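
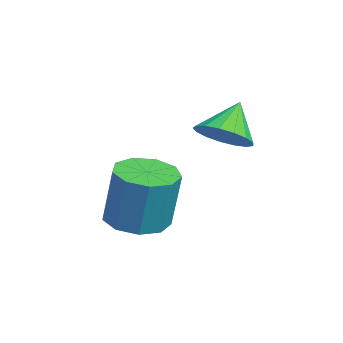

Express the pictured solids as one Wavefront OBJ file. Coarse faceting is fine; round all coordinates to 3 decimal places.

v 0.929 -1.094 0.771
v 1.496 -1.287 1.238
v 0.371 -0.606 1.649
v 1.592 -0.958 1.117
v 1.536 -0.66 0.916
v 1.341 -0.462 0.682
v 1.052 -0.408 0.468
v 0.735 -0.511 0.323
v 0.462 -0.748 0.281
v 0.296 -1.064 0.351
v 0.275 -1.387 0.518
v 0.404 -1.643 0.742
v 0.654 -1.773 0.972
v 0.966 -1.747 1.157
v 1.27 -1.572 1.253
v 0.249 -3.059 -2.126
v 0.866 -3.628 -2.156
v 1.148 -3.41 -0.484
v 0.531 -2.841 -0.454
v 1.077 -3.104 -2.26
v 1.359 -2.886 -0.588
v 0.9 -2.558 -2.301
v 1.183 -2.341 -0.629
v 0.419 -2.247 -2.261
v 0.701 -2.03 -0.588
v -0.142 -2.316 -2.157
v 0.14 -2.098 -0.484
v -0.52 -2.732 -2.039
v -0.238 -2.515 -0.366
v -0.539 -3.301 -1.962
v -0.256 -3.084 -0.289
v -0.188 -3.757 -1.962
v 0.094 -3.539 -0.289
v 0.366 -3.886 -2.038
v 0.649 -3.668 -0.366
f 2 1 4
f 2 4 3
f 4 1 5
f 4 5 3
f 5 1 6
f 5 6 3
f 6 1 7
f 6 7 3
f 7 1 8
f 7 8 3
f 8 1 9
f 8 9 3
f 9 1 10
f 9 10 3
f 10 1 11
f 10 11 3
f 11 1 12
f 11 12 3
f 12 1 13
f 12 13 3
f 13 1 14
f 13 14 3
f 14 1 15
f 14 15 3
f 15 1 2
f 15 2 3
f 17 16 20
f 17 20 18
f 18 20 21
f 18 21 19
f 20 16 22
f 20 22 21
f 21 22 23
f 21 23 19
f 22 16 24
f 22 24 23
f 23 24 25
f 23 25 19
f 24 16 26
f 24 26 25
f 25 26 27
f 25 27 19
f 26 16 28
f 26 28 27
f 27 28 29
f 27 29 19
f 28 16 30
f 28 30 29
f 29 30 31
f 29 31 19
f 30 16 32
f 30 32 31
f 31 32 33
f 31 33 19
f 32 16 34
f 32 34 33
f 33 34 35
f 33 35 19
f 34 16 17
f 34 17 35
f 35 17 18
f 35 18 19



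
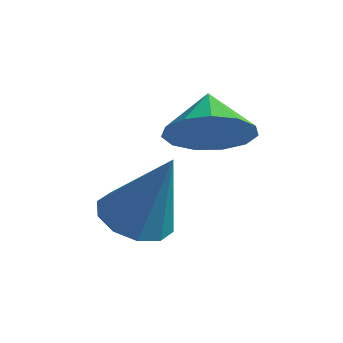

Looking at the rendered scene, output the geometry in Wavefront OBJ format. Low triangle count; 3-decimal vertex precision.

v 2.62 1.388 2.821
v 3.324 1.254 3.561
v 2.14 2.272 3.439
v 3.55 1.638 3.188
v 3.48 1.942 2.699
v 3.137 2.07 2.248
v 2.63 1.982 1.98
v 2.12 1.705 1.978
v 1.769 1.328 2.245
v 1.688 0.97 2.694
v 1.903 0.745 3.184
v 2.345 0.724 3.558
v 2.875 0.914 3.699
v 1.751 -0.325 1.024
v 2.198 -1.073 0.903
v 2.549 -0.155 2.916
v 2.511 -0.662 0.734
v 2.534 -0.122 0.676
v 2.258 0.341 0.751
v 1.788 0.549 0.93
v 1.305 0.424 1.145
v 0.992 0.012 1.314
v 0.969 -0.528 1.372
v 1.245 -0.991 1.297
v 1.714 -1.199 1.118
f 2 1 4
f 2 4 3
f 4 1 5
f 4 5 3
f 5 1 6
f 5 6 3
f 6 1 7
f 6 7 3
f 7 1 8
f 7 8 3
f 8 1 9
f 8 9 3
f 9 1 10
f 9 10 3
f 10 1 11
f 10 11 3
f 11 1 12
f 11 12 3
f 12 1 13
f 12 13 3
f 13 1 2
f 13 2 3
f 15 14 17
f 15 17 16
f 17 14 18
f 17 18 16
f 18 14 19
f 18 19 16
f 19 14 20
f 19 20 16
f 20 14 21
f 20 21 16
f 21 14 22
f 21 22 16
f 22 14 23
f 22 23 16
f 23 14 24
f 23 24 16
f 24 14 25
f 24 25 16
f 25 14 15
f 25 15 16



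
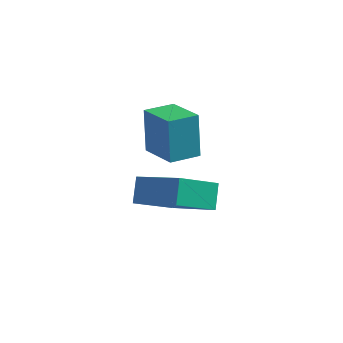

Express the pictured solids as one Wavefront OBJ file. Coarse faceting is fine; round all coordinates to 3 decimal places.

v -4.552 -3.364 -2.325
v -4.63 -2.624 -1.657
v -3.515 -2.42 -3.25
v -3.593 -1.68 -2.583
v -2.947 -4.12 -1.297
v -3.025 -3.38 -0.63
v -1.91 -3.176 -2.223
v -1.988 -2.436 -1.555
v -3.212 -3.809 0.523
v -3.41 -3.26 2.013
v -4.238 -2.873 0.042
v -4.437 -2.324 1.532
v -2.443 -3.056 0.348
v -2.642 -2.507 1.838
v -3.47 -2.12 -0.133
v -3.668 -1.571 1.357
f 2 4 1
f 5 2 1
f 1 4 3
f 3 5 1
f 2 8 4
f 6 2 5
f 6 8 2
f 4 8 3
f 7 5 3
f 3 8 7
f 7 6 5
f 8 6 7
f 10 12 9
f 13 10 9
f 9 12 11
f 11 13 9
f 10 16 12
f 14 10 13
f 14 16 10
f 12 16 11
f 15 13 11
f 11 16 15
f 15 14 13
f 16 14 15



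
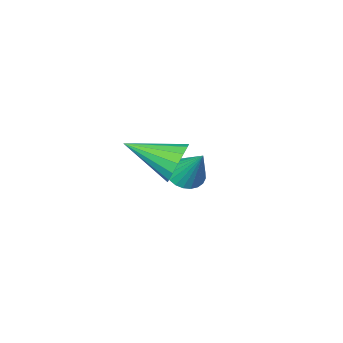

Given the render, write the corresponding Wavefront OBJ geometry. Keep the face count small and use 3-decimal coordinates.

v -1.377 -2.932 -3.966
v -0.993 -3.449 -3.582
v -1.363 -1.828 -2.494
v -0.775 -3.293 -3.702
v -0.65 -3.082 -3.861
v -0.635 -2.848 -4.036
v -0.734 -2.627 -4.201
v -0.93 -2.452 -4.33
v -1.194 -2.351 -4.404
v -1.486 -2.337 -4.41
v -1.762 -2.415 -4.35
v -1.979 -2.571 -4.231
v -2.105 -2.782 -4.071
v -2.119 -3.016 -3.896
v -2.021 -3.237 -3.731
v -1.825 -3.411 -3.602
v -1.56 -3.513 -3.529
v -1.268 -3.526 -3.522
v 1.858 1.532 -0.172
v 2.346 1.651 -0.845
v 3.122 0.228 0.512
v 2.486 1.94 -0.552
v 2.458 2.12 -0.157
v 2.269 2.142 0.234
v 1.97 2.001 0.516
v 1.641 1.734 0.614
v 1.371 1.412 0.501
v 1.231 1.123 0.208
v 1.259 0.943 -0.187
v 1.448 0.921 -0.578
v 1.747 1.063 -0.86
v 2.076 1.33 -0.958
f 2 1 4
f 2 4 3
f 4 1 5
f 4 5 3
f 5 1 6
f 5 6 3
f 6 1 7
f 6 7 3
f 7 1 8
f 7 8 3
f 8 1 9
f 8 9 3
f 9 1 10
f 9 10 3
f 10 1 11
f 10 11 3
f 11 1 12
f 11 12 3
f 12 1 13
f 12 13 3
f 13 1 14
f 13 14 3
f 14 1 15
f 14 15 3
f 15 1 16
f 15 16 3
f 16 1 17
f 16 17 3
f 17 1 18
f 17 18 3
f 18 1 2
f 18 2 3
f 20 19 22
f 20 22 21
f 22 19 23
f 22 23 21
f 23 19 24
f 23 24 21
f 24 19 25
f 24 25 21
f 25 19 26
f 25 26 21
f 26 19 27
f 26 27 21
f 27 19 28
f 27 28 21
f 28 19 29
f 28 29 21
f 29 19 30
f 29 30 21
f 30 19 31
f 30 31 21
f 31 19 32
f 31 32 21
f 32 19 20
f 32 20 21



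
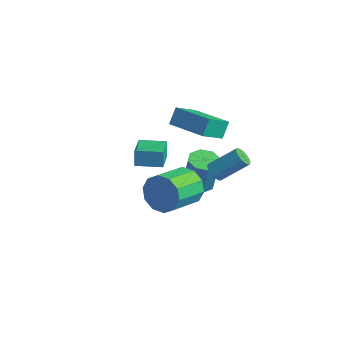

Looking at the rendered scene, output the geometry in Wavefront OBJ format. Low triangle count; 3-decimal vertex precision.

v -1.702 0.188 -0.957
v -1.213 -0.066 -1.909
v -0.97 -1.901 -1.296
v -1.458 -1.648 -0.343
v -0.733 0.142 -1.476
v -0.49 -1.693 -0.863
v -0.622 0.368 -0.844
v -0.379 -1.467 -0.231
v -0.924 0.525 -0.255
v -0.681 -1.31 0.358
v -1.523 0.553 0.066
v -1.28 -1.282 0.679
v -2.19 0.441 -0.004
v -1.947 -1.394 0.609
v -2.67 0.233 -0.437
v -2.427 -1.602 0.176
v -2.781 0.007 -1.069
v -2.538 -1.828 -0.456
v -2.479 -0.15 -1.658
v -2.236 -1.985 -1.045
v -1.88 -0.178 -1.979
v -1.637 -2.013 -1.366
v -1.238 -3.476 2.998
v -1.403 -3.316 3.879
v -2.105 -2.435 2.647
v -2.27 -2.275 3.527
v -0.23 -2.625 3.033
v -0.395 -2.465 3.913
v -1.097 -1.584 2.681
v -1.262 -1.424 3.562
v -1.586 1.998 -0.945
v -1.154 2.023 -1.301
v -0.303 3.108 -0.191
v -0.734 3.082 0.165
v -1.299 2.212 -1.375
v -0.447 3.297 -0.265
v -1.5 2.359 -1.364
v -0.648 3.444 -0.254
v -1.718 2.434 -1.27
v -0.867 3.519 -0.16
v -1.91 2.423 -1.111
v -1.059 3.507 -0.002
v -2.038 2.327 -0.92
v -1.186 3.412 0.19
v -2.076 2.166 -0.733
v -1.225 3.251 0.376
v -2.017 1.972 -0.589
v -1.166 3.057 0.521
v -1.873 1.783 -0.515
v -1.021 2.868 0.595
v -1.672 1.636 -0.526
v -0.82 2.721 0.584
v -1.453 1.561 -0.62
v -0.602 2.646 0.49
v -1.261 1.573 -0.778
v -0.41 2.657 0.331
v -1.134 1.668 -0.97
v -0.282 2.753 0.14
v -1.095 1.829 -1.156
v -0.244 2.914 -0.047
v -3.974 3.198 -3.993
v -3.172 3.431 -4.149
v -2.804 3.496 -2.164
v -3.606 3.262 -2.007
v -3.572 3.94 -4.091
v -3.204 4.005 -2.106
v -4.208 4.014 -3.976
v -3.84 4.079 -1.991
v -4.707 3.61 -3.87
v -4.339 3.675 -1.885
v -4.776 2.964 -3.836
v -4.408 3.029 -1.851
v -4.376 2.455 -3.894
v -4.008 2.52 -1.909
v -3.74 2.381 -4.009
v -3.372 2.446 -2.024
v -3.241 2.785 -4.115
v -2.873 2.85 -2.13
v -4.266 2.825 0.443
v -4.257 1.48 1.399
v -4.427 3.414 1.272
v -4.417 2.069 2.229
v -2.123 3.031 0.711
v -2.113 1.686 1.668
v -2.283 3.62 1.541
v -2.274 2.275 2.497
f 2 1 5
f 2 5 3
f 3 5 6
f 3 6 4
f 5 1 7
f 5 7 6
f 6 7 8
f 6 8 4
f 7 1 9
f 7 9 8
f 8 9 10
f 8 10 4
f 9 1 11
f 9 11 10
f 10 11 12
f 10 12 4
f 11 1 13
f 11 13 12
f 12 13 14
f 12 14 4
f 13 1 15
f 13 15 14
f 14 15 16
f 14 16 4
f 15 1 17
f 15 17 16
f 16 17 18
f 16 18 4
f 17 1 19
f 17 19 18
f 18 19 20
f 18 20 4
f 19 1 21
f 19 21 20
f 20 21 22
f 20 22 4
f 21 1 2
f 21 2 22
f 22 2 3
f 22 3 4
f 24 26 23
f 27 24 23
f 23 26 25
f 25 27 23
f 24 30 26
f 28 24 27
f 28 30 24
f 26 30 25
f 29 27 25
f 25 30 29
f 29 28 27
f 30 28 29
f 32 31 35
f 32 35 33
f 33 35 36
f 33 36 34
f 35 31 37
f 35 37 36
f 36 37 38
f 36 38 34
f 37 31 39
f 37 39 38
f 38 39 40
f 38 40 34
f 39 31 41
f 39 41 40
f 40 41 42
f 40 42 34
f 41 31 43
f 41 43 42
f 42 43 44
f 42 44 34
f 43 31 45
f 43 45 44
f 44 45 46
f 44 46 34
f 45 31 47
f 45 47 46
f 46 47 48
f 46 48 34
f 47 31 49
f 47 49 48
f 48 49 50
f 48 50 34
f 49 31 51
f 49 51 50
f 50 51 52
f 50 52 34
f 51 31 53
f 51 53 52
f 52 53 54
f 52 54 34
f 53 31 55
f 53 55 54
f 54 55 56
f 54 56 34
f 55 31 57
f 55 57 56
f 56 57 58
f 56 58 34
f 57 31 59
f 57 59 58
f 58 59 60
f 58 60 34
f 59 31 32
f 59 32 60
f 60 32 33
f 60 33 34
f 62 61 65
f 62 65 63
f 63 65 66
f 63 66 64
f 65 61 67
f 65 67 66
f 66 67 68
f 66 68 64
f 67 61 69
f 67 69 68
f 68 69 70
f 68 70 64
f 69 61 71
f 69 71 70
f 70 71 72
f 70 72 64
f 71 61 73
f 71 73 72
f 72 73 74
f 72 74 64
f 73 61 75
f 73 75 74
f 74 75 76
f 74 76 64
f 75 61 77
f 75 77 76
f 76 77 78
f 76 78 64
f 77 61 62
f 77 62 78
f 78 62 63
f 78 63 64
f 80 82 79
f 83 80 79
f 79 82 81
f 81 83 79
f 80 86 82
f 84 80 83
f 84 86 80
f 82 86 81
f 85 83 81
f 81 86 85
f 85 84 83
f 86 84 85



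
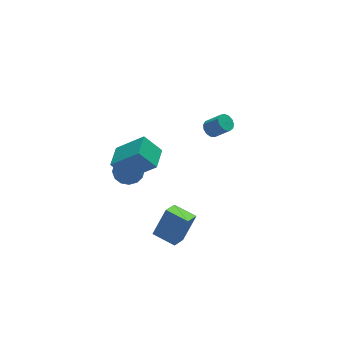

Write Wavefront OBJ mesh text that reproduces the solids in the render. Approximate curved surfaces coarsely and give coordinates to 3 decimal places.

v 3.029 1.068 -0.177
v 3.503 1.031 -0.527
v 4.144 0.415 0.408
v 3.671 0.452 0.757
v 3.533 1.317 -0.359
v 4.174 0.7 0.576
v 3.403 1.523 -0.133
v 4.044 0.907 0.801
v 3.154 1.585 0.078
v 3.795 0.969 1.013
v 2.866 1.483 0.209
v 3.507 0.867 1.143
v 2.629 1.249 0.217
v 3.27 0.633 1.151
v 2.52 0.958 0.099
v 3.161 0.342 1.034
v 2.573 0.702 -0.106
v 3.214 0.085 0.829
v 2.77 0.562 -0.333
v 3.411 -0.055 0.601
v 3.05 0.583 -0.512
v 3.691 -0.034 0.423
v 3.323 0.758 -0.584
v 3.964 0.141 0.351
v -2.411 1.552 -2.169
v -1.511 1.226 -2.171
v -2.829 0.394 -1.229
v -1.929 0.068 -1.231
v -2.138 0.893 -0.794
v -1.88 1.609 -1.375
v -2.46 0.011 -2.025
v -2.202 0.727 -2.606
v -1.542 0.273 -2.082
v -1.343 0.819 -1.321
v -2.997 0.801 -2.079
v -2.798 1.347 -1.318
v -1.924 1.49 -2.252
v -2.416 0.13 -1.148
v -2.538 0.615 -0.891
v -2.01 0.423 -0.892
v -2.141 1.716 -1.784
v -1.612 1.524 -1.786
v -1.98 1.329 -0.977
v -2.728 0.096 -1.614
v -2.199 -0.096 -1.616
v -2.33 1.197 -2.508
v -1.802 1.005 -2.509
v -2.36 0.291 -2.423
v -1.414 0.739 -2.201
v -1.659 0.059 -1.649
v -1.972 0.025 -2.115
v -1.82 0.446 -2.457
v -1.297 1.059 -1.754
v -1.542 0.379 -1.202
v -1.665 0.864 -0.945
v -1.513 1.285 -1.286
v -1.315 0.5 -1.702
v -2.798 1.241 -2.198
v -3.043 0.561 -1.646
v -2.827 0.335 -2.114
v -2.675 0.756 -2.455
v -2.681 1.561 -1.751
v -2.926 0.881 -1.199
v -2.52 1.174 -0.943
v -2.368 1.595 -1.285
v -3.025 1.12 -1.698
v -4.407 -2.199 2.978
v -3.147 -3.089 4.372
v -3.592 -1.036 2.984
v -2.331 -1.927 4.378
v -3.609 -2.753 1.902
v -2.348 -3.644 3.296
v -2.793 -1.591 1.908
v -1.533 -2.481 3.302
v -0.64 -3.265 -4.881
v -1.475 -4 -4.207
v -1.454 -2.106 -4.624
v -2.288 -2.84 -3.95
v 0.308 -2.94 -3.35
v -0.526 -3.674 -2.676
v -0.505 -1.78 -3.093
v -1.34 -2.515 -2.419
f 2 1 5
f 2 5 3
f 3 5 6
f 3 6 4
f 5 1 7
f 5 7 6
f 6 7 8
f 6 8 4
f 7 1 9
f 7 9 8
f 8 9 10
f 8 10 4
f 9 1 11
f 9 11 10
f 10 11 12
f 10 12 4
f 11 1 13
f 11 13 12
f 12 13 14
f 12 14 4
f 13 1 15
f 13 15 14
f 14 15 16
f 14 16 4
f 15 1 17
f 15 17 16
f 16 17 18
f 16 18 4
f 17 1 19
f 17 19 18
f 18 19 20
f 18 20 4
f 19 1 21
f 19 21 20
f 20 21 22
f 20 22 4
f 21 1 23
f 21 23 22
f 22 23 24
f 22 24 4
f 23 1 2
f 23 2 24
f 24 2 3
f 24 3 4
f 25 62 41
f 62 36 65
f 41 65 30
f 62 65 41
f 25 41 37
f 41 30 42
f 37 42 26
f 41 42 37
f 25 37 46
f 37 26 47
f 46 47 32
f 37 47 46
f 25 46 58
f 46 32 61
f 58 61 35
f 46 61 58
f 25 58 62
f 58 35 66
f 62 66 36
f 58 66 62
f 26 42 53
f 42 30 56
f 53 56 34
f 42 56 53
f 30 65 43
f 65 36 64
f 43 64 29
f 65 64 43
f 36 66 63
f 66 35 59
f 63 59 27
f 66 59 63
f 35 61 60
f 61 32 48
f 60 48 31
f 61 48 60
f 32 47 52
f 47 26 49
f 52 49 33
f 47 49 52
f 28 54 40
f 54 34 55
f 40 55 29
f 54 55 40
f 28 40 38
f 40 29 39
f 38 39 27
f 40 39 38
f 28 38 45
f 38 27 44
f 45 44 31
f 38 44 45
f 28 45 50
f 45 31 51
f 50 51 33
f 45 51 50
f 28 50 54
f 50 33 57
f 54 57 34
f 50 57 54
f 29 55 43
f 55 34 56
f 43 56 30
f 55 56 43
f 27 39 63
f 39 29 64
f 63 64 36
f 39 64 63
f 31 44 60
f 44 27 59
f 60 59 35
f 44 59 60
f 33 51 52
f 51 31 48
f 52 48 32
f 51 48 52
f 34 57 53
f 57 33 49
f 53 49 26
f 57 49 53
f 68 70 67
f 71 68 67
f 67 70 69
f 69 71 67
f 68 74 70
f 72 68 71
f 72 74 68
f 70 74 69
f 73 71 69
f 69 74 73
f 73 72 71
f 74 72 73
f 76 78 75
f 79 76 75
f 75 78 77
f 77 79 75
f 76 82 78
f 80 76 79
f 80 82 76
f 78 82 77
f 81 79 77
f 77 82 81
f 81 80 79
f 82 80 81



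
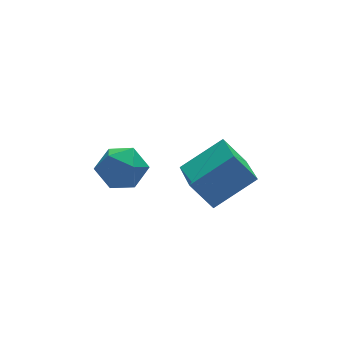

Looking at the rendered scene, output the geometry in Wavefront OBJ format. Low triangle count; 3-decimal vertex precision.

v 2.409 -3.833 2.309
v 1.663 -3.286 3.49
v 2.895 -1.87 1.706
v 2.149 -1.323 2.887
v 4.191 -3.917 3.473
v 3.445 -3.37 4.654
v 4.677 -1.954 2.87
v 3.931 -1.407 4.051
v -0.098 2.039 1
v 0.783 2.599 1.523
v 1.077 0.641 0.517
v 1.958 1.201 1.04
v 1.096 0.743 1.68
v 0.37 1.607 1.978
v 1.49 1.633 0.062
v 0.764 2.497 0.36
v 1.764 2.348 0.942
v 1.521 1.798 1.943
v 0.339 1.442 0.097
v 0.096 0.892 1.098
f 2 4 1
f 5 2 1
f 1 4 3
f 3 5 1
f 2 8 4
f 6 2 5
f 6 8 2
f 4 8 3
f 7 5 3
f 3 8 7
f 7 6 5
f 8 6 7
f 9 20 14
f 9 14 10
f 9 10 16
f 9 16 19
f 9 19 20
f 10 14 18
f 14 20 13
f 20 19 11
f 19 16 15
f 16 10 17
f 12 18 13
f 12 13 11
f 12 11 15
f 12 15 17
f 12 17 18
f 13 18 14
f 11 13 20
f 15 11 19
f 17 15 16
f 18 17 10



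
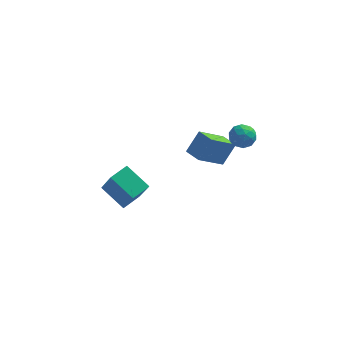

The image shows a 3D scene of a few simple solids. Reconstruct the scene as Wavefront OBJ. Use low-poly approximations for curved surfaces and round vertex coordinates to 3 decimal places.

v 2.29 -2.509 1.703
v 1.08 -3.516 2.903
v 2.914 -1.904 2.839
v 1.703 -2.911 4.039
v 2.977 -3.289 1.741
v 1.766 -4.296 2.941
v 3.6 -2.684 2.877
v 2.39 -3.691 4.077
v 4.007 -2.1 3.876
v 4.509 -2.465 3.406
v 3.371 -3.175 4.034
v 3.873 -3.54 3.564
v 4.105 -3.293 4.264
v 4.498 -2.629 4.167
v 3.382 -3.011 3.273
v 3.775 -2.347 3.176
v 4.122 -3.029 3.034
v 4.569 -3.203 3.646
v 3.311 -2.437 3.794
v 3.758 -2.611 4.406
v 4.314 -2.188 3.627
v 3.566 -3.452 3.813
v 3.703 -3.307 4.224
v 3.997 -3.522 3.948
v 4.308 -2.284 4.074
v 4.602 -2.499 3.798
v 4.365 -2.986 4.303
v 3.278 -3.141 3.642
v 3.572 -3.356 3.366
v 3.883 -2.118 3.492
v 4.177 -2.333 3.216
v 3.515 -2.654 3.137
v 4.381 -2.734 3.132
v 4.007 -3.366 3.225
v 3.719 -3.055 3.054
v 3.95 -2.664 2.997
v 4.644 -2.836 3.492
v 4.27 -3.468 3.585
v 4.407 -3.323 3.997
v 4.638 -2.933 3.939
v 4.417 -3.168 3.273
v 3.61 -2.172 3.855
v 3.236 -2.804 3.948
v 3.242 -2.707 3.501
v 3.473 -2.317 3.443
v 3.873 -2.274 4.215
v 3.499 -2.906 4.308
v 3.93 -2.976 4.443
v 4.161 -2.585 4.386
v 3.463 -2.472 4.167
v -2.481 -1.028 -4.439
v -1.854 -1.986 -2.631
v -3.763 -0.151 -3.529
v -3.136 -1.109 -1.721
v -1.684 -0.091 -4.219
v -1.057 -1.049 -2.411
v -2.966 0.786 -3.309
v -2.339 -0.172 -1.501
f 2 4 1
f 5 2 1
f 1 4 3
f 3 5 1
f 2 8 4
f 6 2 5
f 6 8 2
f 4 8 3
f 7 5 3
f 3 8 7
f 7 6 5
f 8 6 7
f 9 46 25
f 46 20 49
f 25 49 14
f 46 49 25
f 9 25 21
f 25 14 26
f 21 26 10
f 25 26 21
f 9 21 30
f 21 10 31
f 30 31 16
f 21 31 30
f 9 30 42
f 30 16 45
f 42 45 19
f 30 45 42
f 9 42 46
f 42 19 50
f 46 50 20
f 42 50 46
f 10 26 37
f 26 14 40
f 37 40 18
f 26 40 37
f 14 49 27
f 49 20 48
f 27 48 13
f 49 48 27
f 20 50 47
f 50 19 43
f 47 43 11
f 50 43 47
f 19 45 44
f 45 16 32
f 44 32 15
f 45 32 44
f 16 31 36
f 31 10 33
f 36 33 17
f 31 33 36
f 12 38 24
f 38 18 39
f 24 39 13
f 38 39 24
f 12 24 22
f 24 13 23
f 22 23 11
f 24 23 22
f 12 22 29
f 22 11 28
f 29 28 15
f 22 28 29
f 12 29 34
f 29 15 35
f 34 35 17
f 29 35 34
f 12 34 38
f 34 17 41
f 38 41 18
f 34 41 38
f 13 39 27
f 39 18 40
f 27 40 14
f 39 40 27
f 11 23 47
f 23 13 48
f 47 48 20
f 23 48 47
f 15 28 44
f 28 11 43
f 44 43 19
f 28 43 44
f 17 35 36
f 35 15 32
f 36 32 16
f 35 32 36
f 18 41 37
f 41 17 33
f 37 33 10
f 41 33 37
f 52 54 51
f 55 52 51
f 51 54 53
f 53 55 51
f 52 58 54
f 56 52 55
f 56 58 52
f 54 58 53
f 57 55 53
f 53 58 57
f 57 56 55
f 58 56 57



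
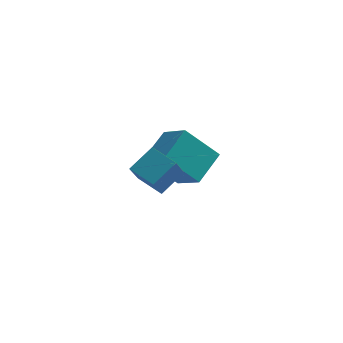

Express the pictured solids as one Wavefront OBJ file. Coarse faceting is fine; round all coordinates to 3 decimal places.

v -2.75 1.499 -0.3
v -4.21 1.389 1.192
v -2.014 2.894 0.523
v -3.474 2.785 2.015
v -1.746 0.435 0.605
v -3.206 0.326 2.097
v -1.01 1.831 1.428
v -2.47 1.721 2.92
v -3.953 -2.267 2.622
v -4.161 -3.282 3.894
v -3.142 -1.463 3.397
v -3.35 -2.478 4.668
v -2.93 -2.942 2.252
v -3.138 -3.957 3.523
v -2.119 -2.138 3.026
v -2.327 -3.153 4.298
f 2 4 1
f 5 2 1
f 1 4 3
f 3 5 1
f 2 8 4
f 6 2 5
f 6 8 2
f 4 8 3
f 7 5 3
f 3 8 7
f 7 6 5
f 8 6 7
f 10 12 9
f 13 10 9
f 9 12 11
f 11 13 9
f 10 16 12
f 14 10 13
f 14 16 10
f 12 16 11
f 15 13 11
f 11 16 15
f 15 14 13
f 16 14 15



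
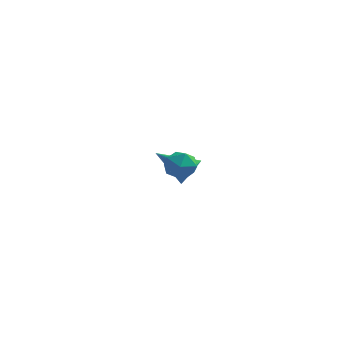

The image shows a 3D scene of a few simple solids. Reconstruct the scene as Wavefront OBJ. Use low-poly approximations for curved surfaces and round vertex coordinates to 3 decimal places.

v 3.658 -0.372 0.504
v 4.176 -0.459 0.942
v 3.464 -1.461 0.518
v 3.982 -1.548 0.956
v 3.412 -1.229 1.158
v 3.532 -0.556 1.15
v 4.108 -1.364 0.31
v 4.228 -0.691 0.302
v 4.454 -1.072 0.822
v 4.023 -0.989 1.347
v 3.617 -0.931 0.113
v 3.186 -0.848 0.638
v 2.787 3.847 -2.145
v 3.097 3.669 -1.579
v 1.373 3.893 -1.355
v 3.111 3.966 -1.571
v 3.061 4.24 -1.677
v 2.956 4.437 -1.876
v 2.818 4.516 -2.128
v 2.674 4.463 -2.383
v 2.552 4.288 -2.591
v 2.476 4.025 -2.711
v 2.462 3.727 -2.719
v 2.513 3.453 -2.613
v 2.617 3.257 -2.414
v 2.755 3.178 -2.162
v 2.9 3.231 -1.906
v 3.022 3.406 -1.698
f 1 12 6
f 1 6 2
f 1 2 8
f 1 8 11
f 1 11 12
f 2 6 10
f 6 12 5
f 12 11 3
f 11 8 7
f 8 2 9
f 4 10 5
f 4 5 3
f 4 3 7
f 4 7 9
f 4 9 10
f 5 10 6
f 3 5 12
f 7 3 11
f 9 7 8
f 10 9 2
f 14 13 16
f 14 16 15
f 16 13 17
f 16 17 15
f 17 13 18
f 17 18 15
f 18 13 19
f 18 19 15
f 19 13 20
f 19 20 15
f 20 13 21
f 20 21 15
f 21 13 22
f 21 22 15
f 22 13 23
f 22 23 15
f 23 13 24
f 23 24 15
f 24 13 25
f 24 25 15
f 25 13 26
f 25 26 15
f 26 13 27
f 26 27 15
f 27 13 28
f 27 28 15
f 28 13 14
f 28 14 15



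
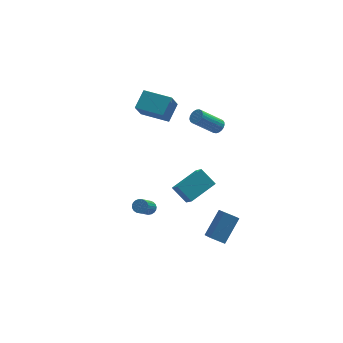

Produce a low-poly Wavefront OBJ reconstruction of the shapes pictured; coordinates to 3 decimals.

v 4.331 1.644 1.063
v 4.694 1.805 1.457
v 3.253 1.597 2.871
v 2.889 1.436 2.477
v 4.601 2.008 1.392
v 3.16 1.8 2.806
v 4.46 2.148 1.269
v 3.019 1.94 2.684
v 4.298 2.201 1.111
v 2.857 1.993 2.526
v 4.141 2.158 0.945
v 2.7 1.949 2.359
v 4.017 2.025 0.799
v 2.575 1.817 2.213
v 3.947 1.827 0.699
v 2.505 1.619 2.113
v 3.943 1.597 0.661
v 2.502 1.389 2.076
v 4.007 1.376 0.693
v 2.565 1.167 2.108
v 4.126 1.2 0.789
v 2.685 0.992 2.204
v 4.281 1.102 0.932
v 2.84 0.894 2.347
v 4.444 1.097 1.098
v 3.003 0.889 2.513
v 4.588 1.187 1.258
v 3.147 0.979 2.672
v 4.687 1.356 1.384
v 3.246 1.147 2.798
v 4.725 1.574 1.454
v 3.284 1.366 2.869
v 2.297 -3.78 -4.585
v 2.382 -4.872 -3.831
v 3.415 -2.766 -3.243
v 3.5 -3.857 -2.489
v 3.16 -4.063 -5.091
v 3.245 -5.154 -4.337
v 4.278 -3.048 -3.749
v 4.363 -4.14 -2.995
v 1.171 0.605 -3.641
v 1.312 -0.34 -2.688
v 2.903 1.501 -3.007
v 3.043 0.555 -2.054
v 1.917 -0.195 -4.546
v 2.057 -1.141 -3.593
v 3.648 0.7 -3.912
v 3.789 -0.245 -2.959
v -0.568 3.622 2.131
v 0.191 4.582 2.946
v -0.055 4.312 0.841
v 0.704 5.272 1.657
v 0.996 2.408 2.103
v 1.755 3.368 2.919
v 1.509 3.098 0.814
v 2.268 4.058 1.629
v -0.863 -2.067 -2.818
v -0.446 -2.358 -2.852
v -1.2 -3.605 -1.395
v -1.617 -3.313 -1.362
v -0.39 -2.218 -2.703
v -1.144 -3.464 -1.246
v -0.416 -2.052 -2.574
v -1.169 -3.298 -1.117
v -0.519 -1.888 -2.487
v -1.272 -3.134 -1.031
v -0.682 -1.755 -2.458
v -1.435 -3.001 -1.001
v -0.876 -1.676 -2.491
v -1.629 -2.923 -1.034
v -1.068 -1.665 -2.58
v -1.821 -2.911 -1.123
v -1.224 -1.723 -2.711
v -1.978 -2.969 -1.254
v -1.318 -1.841 -2.86
v -2.072 -3.087 -1.403
v -1.334 -1.997 -3.002
v -2.087 -3.243 -1.545
v -1.268 -2.166 -3.113
v -2.022 -3.412 -1.656
v -1.132 -2.318 -3.172
v -1.886 -3.564 -1.715
v -0.95 -2.426 -3.17
v -1.703 -3.672 -1.713
v -0.752 -2.472 -3.108
v -1.506 -3.718 -1.651
v -0.574 -2.448 -2.995
v -1.328 -3.694 -1.538
f 2 1 5
f 2 5 3
f 3 5 6
f 3 6 4
f 5 1 7
f 5 7 6
f 6 7 8
f 6 8 4
f 7 1 9
f 7 9 8
f 8 9 10
f 8 10 4
f 9 1 11
f 9 11 10
f 10 11 12
f 10 12 4
f 11 1 13
f 11 13 12
f 12 13 14
f 12 14 4
f 13 1 15
f 13 15 14
f 14 15 16
f 14 16 4
f 15 1 17
f 15 17 16
f 16 17 18
f 16 18 4
f 17 1 19
f 17 19 18
f 18 19 20
f 18 20 4
f 19 1 21
f 19 21 20
f 20 21 22
f 20 22 4
f 21 1 23
f 21 23 22
f 22 23 24
f 22 24 4
f 23 1 25
f 23 25 24
f 24 25 26
f 24 26 4
f 25 1 27
f 25 27 26
f 26 27 28
f 26 28 4
f 27 1 29
f 27 29 28
f 28 29 30
f 28 30 4
f 29 1 31
f 29 31 30
f 30 31 32
f 30 32 4
f 31 1 2
f 31 2 32
f 32 2 3
f 32 3 4
f 34 36 33
f 37 34 33
f 33 36 35
f 35 37 33
f 34 40 36
f 38 34 37
f 38 40 34
f 36 40 35
f 39 37 35
f 35 40 39
f 39 38 37
f 40 38 39
f 42 44 41
f 45 42 41
f 41 44 43
f 43 45 41
f 42 48 44
f 46 42 45
f 46 48 42
f 44 48 43
f 47 45 43
f 43 48 47
f 47 46 45
f 48 46 47
f 50 52 49
f 53 50 49
f 49 52 51
f 51 53 49
f 50 56 52
f 54 50 53
f 54 56 50
f 52 56 51
f 55 53 51
f 51 56 55
f 55 54 53
f 56 54 55
f 58 57 61
f 58 61 59
f 59 61 62
f 59 62 60
f 61 57 63
f 61 63 62
f 62 63 64
f 62 64 60
f 63 57 65
f 63 65 64
f 64 65 66
f 64 66 60
f 65 57 67
f 65 67 66
f 66 67 68
f 66 68 60
f 67 57 69
f 67 69 68
f 68 69 70
f 68 70 60
f 69 57 71
f 69 71 70
f 70 71 72
f 70 72 60
f 71 57 73
f 71 73 72
f 72 73 74
f 72 74 60
f 73 57 75
f 73 75 74
f 74 75 76
f 74 76 60
f 75 57 77
f 75 77 76
f 76 77 78
f 76 78 60
f 77 57 79
f 77 79 78
f 78 79 80
f 78 80 60
f 79 57 81
f 79 81 80
f 80 81 82
f 80 82 60
f 81 57 83
f 81 83 82
f 82 83 84
f 82 84 60
f 83 57 85
f 83 85 84
f 84 85 86
f 84 86 60
f 85 57 87
f 85 87 86
f 86 87 88
f 86 88 60
f 87 57 58
f 87 58 88
f 88 58 59
f 88 59 60



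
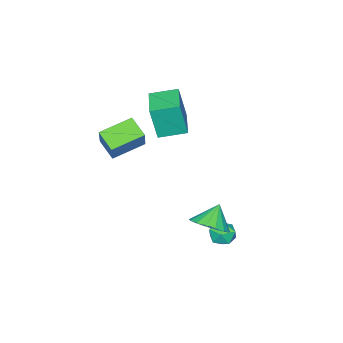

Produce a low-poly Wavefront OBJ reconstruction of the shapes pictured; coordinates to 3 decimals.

v -1.973 3.041 -1.427
v -1.215 3.393 -0.842
v -2.767 2.999 -0.373
v -1.441 3.797 -0.996
v -1.789 4.028 -1.249
v -2.179 4.033 -1.543
v -2.521 3.811 -1.81
v -2.738 3.412 -1.989
v -2.78 2.928 -2.04
v -2.637 2.47 -1.95
v -2.341 2.143 -1.74
v -1.962 2.021 -1.458
v -1.584 2.133 -1.17
v -1.296 2.453 -0.94
v -1.163 2.908 -0.821
v -2.516 3.78 -2.677
v -2.136 3.126 -2.672
v -3.464 3.234 -2.128
v -3.084 2.58 -2.123
v -2.858 3.152 -1.683
v -2.271 3.49 -2.022
v -3.329 2.87 -2.778
v -2.742 3.208 -3.117
v -2.638 2.563 -2.734
v -2.347 2.738 -2.057
v -3.253 3.622 -2.743
v -2.962 3.797 -2.066
v -4.233 -1.964 2.663
v -3.994 -2.263 4.483
v -5.162 -0.891 2.961
v -4.923 -1.19 4.781
v -2.757 -0.69 2.679
v -2.518 -0.989 4.499
v -3.686 0.383 2.977
v -3.447 0.084 4.797
v -1.734 -2.647 0.89
v -1.993 -3.652 1.551
v -3.26 -1.892 1.443
v -3.519 -2.897 2.103
v -0.901 -1.963 2.257
v -1.16 -2.968 2.917
v -2.427 -1.208 2.809
v -2.686 -2.213 3.47
f 2 1 4
f 2 4 3
f 4 1 5
f 4 5 3
f 5 1 6
f 5 6 3
f 6 1 7
f 6 7 3
f 7 1 8
f 7 8 3
f 8 1 9
f 8 9 3
f 9 1 10
f 9 10 3
f 10 1 11
f 10 11 3
f 11 1 12
f 11 12 3
f 12 1 13
f 12 13 3
f 13 1 14
f 13 14 3
f 14 1 15
f 14 15 3
f 15 1 2
f 15 2 3
f 16 27 21
f 16 21 17
f 16 17 23
f 16 23 26
f 16 26 27
f 17 21 25
f 21 27 20
f 27 26 18
f 26 23 22
f 23 17 24
f 19 25 20
f 19 20 18
f 19 18 22
f 19 22 24
f 19 24 25
f 20 25 21
f 18 20 27
f 22 18 26
f 24 22 23
f 25 24 17
f 29 31 28
f 32 29 28
f 28 31 30
f 30 32 28
f 29 35 31
f 33 29 32
f 33 35 29
f 31 35 30
f 34 32 30
f 30 35 34
f 34 33 32
f 35 33 34
f 37 39 36
f 40 37 36
f 36 39 38
f 38 40 36
f 37 43 39
f 41 37 40
f 41 43 37
f 39 43 38
f 42 40 38
f 38 43 42
f 42 41 40
f 43 41 42



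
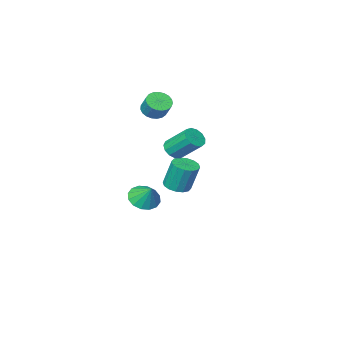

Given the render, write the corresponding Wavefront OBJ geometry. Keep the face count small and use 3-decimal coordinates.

v -0.967 -2.95 2.816
v -0.617 -3.515 3.243
v -0.564 -2.796 4.151
v -0.913 -2.23 3.724
v -0.36 -3.363 3.107
v -0.306 -2.643 4.016
v -0.207 -3.139 2.921
v -0.154 -2.42 3.829
v -0.186 -2.883 2.717
v -0.132 -2.163 3.625
v -0.3 -2.638 2.53
v -0.246 -1.919 3.438
v -0.529 -2.447 2.392
v -0.475 -1.728 3.3
v -0.834 -2.343 2.328
v -0.78 -1.624 3.236
v -1.162 -2.344 2.348
v -1.108 -1.625 3.256
v -1.456 -2.449 2.449
v -1.402 -1.73 3.357
v -1.665 -2.642 2.613
v -1.612 -1.922 3.522
v -1.754 -2.887 2.813
v -1.701 -2.168 3.721
v -1.707 -3.143 3.013
v -1.653 -2.424 3.921
v -1.532 -3.366 3.179
v -1.478 -2.647 4.087
v -1.259 -3.517 3.282
v -1.205 -2.797 4.19
v -0.935 -3.569 3.305
v -0.882 -2.85 4.213
v 1.289 3.036 2.434
v 1.594 2.66 2.953
v 0.997 3.849 4.165
v 0.691 4.224 3.646
v 1.868 2.924 2.829
v 1.271 4.113 4.041
v 1.958 3.223 2.579
v 1.36 4.412 3.792
v 1.835 3.463 2.284
v 1.238 4.652 3.496
v 1.539 3.567 2.036
v 0.942 4.756 3.248
v 1.163 3.503 1.914
v 0.566 4.692 3.126
v 0.828 3.29 1.957
v 0.23 4.478 3.17
v 0.638 2.996 2.152
v 0.041 4.185 3.365
v 0.655 2.715 2.436
v 0.058 3.904 3.649
v 0.873 2.536 2.72
v 0.276 3.724 3.932
v 1.224 2.515 2.912
v 0.626 3.704 4.125
v -1.946 -2.028 -3.147
v -1.456 -1.352 -3.24
v -1.764 -0.876 -1.406
v -2.254 -1.552 -1.313
v -1.856 -1.216 -3.343
v -2.164 -0.74 -1.508
v -2.28 -1.297 -3.393
v -2.588 -0.821 -1.558
v -2.615 -1.574 -3.377
v -2.923 -1.098 -1.543
v -2.77 -1.973 -3.3
v -3.078 -1.497 -1.465
v -2.705 -2.386 -3.182
v -3.013 -1.91 -1.347
v -2.436 -2.704 -3.054
v -2.744 -2.228 -1.22
v -2.036 -2.84 -2.952
v -2.344 -2.364 -1.117
v -1.612 -2.759 -2.902
v -1.92 -2.283 -1.067
v -1.277 -2.482 -2.917
v -1.585 -2.006 -1.083
v -1.122 -2.083 -2.995
v -1.43 -1.607 -1.16
v -1.187 -1.67 -3.113
v -1.495 -1.194 -1.278
v -0.682 -3.606 -4.481
v -0.09 -2.97 -4.996
v -0.678 -2.734 -3.399
v -0.579 -2.824 -5.112
v -1.095 -2.887 -5.058
v -1.501 -3.143 -4.85
v -1.687 -3.523 -4.544
v -1.604 -3.925 -4.22
v -1.275 -4.242 -3.966
v -0.786 -4.388 -3.851
v -0.27 -4.325 -3.904
v 0.136 -4.069 -4.112
v 0.322 -3.689 -4.419
v 0.24 -3.287 -4.742
f 2 1 5
f 2 5 3
f 3 5 6
f 3 6 4
f 5 1 7
f 5 7 6
f 6 7 8
f 6 8 4
f 7 1 9
f 7 9 8
f 8 9 10
f 8 10 4
f 9 1 11
f 9 11 10
f 10 11 12
f 10 12 4
f 11 1 13
f 11 13 12
f 12 13 14
f 12 14 4
f 13 1 15
f 13 15 14
f 14 15 16
f 14 16 4
f 15 1 17
f 15 17 16
f 16 17 18
f 16 18 4
f 17 1 19
f 17 19 18
f 18 19 20
f 18 20 4
f 19 1 21
f 19 21 20
f 20 21 22
f 20 22 4
f 21 1 23
f 21 23 22
f 22 23 24
f 22 24 4
f 23 1 25
f 23 25 24
f 24 25 26
f 24 26 4
f 25 1 27
f 25 27 26
f 26 27 28
f 26 28 4
f 27 1 29
f 27 29 28
f 28 29 30
f 28 30 4
f 29 1 31
f 29 31 30
f 30 31 32
f 30 32 4
f 31 1 2
f 31 2 32
f 32 2 3
f 32 3 4
f 34 33 37
f 34 37 35
f 35 37 38
f 35 38 36
f 37 33 39
f 37 39 38
f 38 39 40
f 38 40 36
f 39 33 41
f 39 41 40
f 40 41 42
f 40 42 36
f 41 33 43
f 41 43 42
f 42 43 44
f 42 44 36
f 43 33 45
f 43 45 44
f 44 45 46
f 44 46 36
f 45 33 47
f 45 47 46
f 46 47 48
f 46 48 36
f 47 33 49
f 47 49 48
f 48 49 50
f 48 50 36
f 49 33 51
f 49 51 50
f 50 51 52
f 50 52 36
f 51 33 53
f 51 53 52
f 52 53 54
f 52 54 36
f 53 33 55
f 53 55 54
f 54 55 56
f 54 56 36
f 55 33 34
f 55 34 56
f 56 34 35
f 56 35 36
f 58 57 61
f 58 61 59
f 59 61 62
f 59 62 60
f 61 57 63
f 61 63 62
f 62 63 64
f 62 64 60
f 63 57 65
f 63 65 64
f 64 65 66
f 64 66 60
f 65 57 67
f 65 67 66
f 66 67 68
f 66 68 60
f 67 57 69
f 67 69 68
f 68 69 70
f 68 70 60
f 69 57 71
f 69 71 70
f 70 71 72
f 70 72 60
f 71 57 73
f 71 73 72
f 72 73 74
f 72 74 60
f 73 57 75
f 73 75 74
f 74 75 76
f 74 76 60
f 75 57 77
f 75 77 76
f 76 77 78
f 76 78 60
f 77 57 79
f 77 79 78
f 78 79 80
f 78 80 60
f 79 57 81
f 79 81 80
f 80 81 82
f 80 82 60
f 81 57 58
f 81 58 82
f 82 58 59
f 82 59 60
f 84 83 86
f 84 86 85
f 86 83 87
f 86 87 85
f 87 83 88
f 87 88 85
f 88 83 89
f 88 89 85
f 89 83 90
f 89 90 85
f 90 83 91
f 90 91 85
f 91 83 92
f 91 92 85
f 92 83 93
f 92 93 85
f 93 83 94
f 93 94 85
f 94 83 95
f 94 95 85
f 95 83 96
f 95 96 85
f 96 83 84
f 96 84 85



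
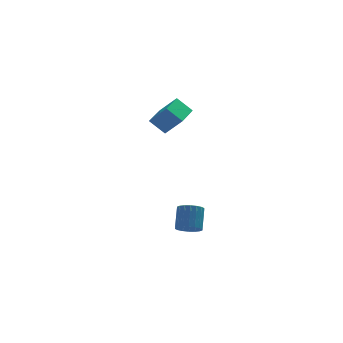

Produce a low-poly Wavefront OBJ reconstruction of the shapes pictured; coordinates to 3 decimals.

v 1.817 0.213 1.812
v 1.078 0.536 2.589
v 2.659 1.879 1.918
v 1.921 2.203 2.696
v 2.599 -0.243 2.744
v 1.861 0.081 3.522
v 3.442 1.424 2.851
v 2.703 1.747 3.628
v 2.731 -1.175 -4.26
v 3.408 -1.217 -4.389
v 3.666 -0.426 -3.288
v 2.989 -0.385 -3.16
v 3.323 -0.968 -4.548
v 3.581 -0.177 -3.447
v 3.121 -0.76 -4.65
v 3.379 0.031 -3.549
v 2.842 -0.635 -4.675
v 3.1 0.156 -3.574
v 2.54 -0.616 -4.617
v 2.799 0.174 -3.516
v 2.277 -0.709 -4.489
v 2.535 0.082 -3.388
v 2.104 -0.894 -4.316
v 2.362 -0.103 -3.215
v 2.054 -1.134 -4.132
v 2.312 -0.343 -3.031
v 2.139 -1.383 -3.973
v 2.397 -0.592 -2.872
v 2.341 -1.591 -3.871
v 2.599 -0.8 -2.77
v 2.62 -1.716 -3.846
v 2.878 -0.925 -2.745
v 2.921 -1.734 -3.904
v 3.18 -0.944 -2.803
v 3.185 -1.642 -4.032
v 3.443 -0.851 -2.931
v 3.358 -1.457 -4.205
v 3.616 -0.666 -3.104
f 2 4 1
f 5 2 1
f 1 4 3
f 3 5 1
f 2 8 4
f 6 2 5
f 6 8 2
f 4 8 3
f 7 5 3
f 3 8 7
f 7 6 5
f 8 6 7
f 10 9 13
f 10 13 11
f 11 13 14
f 11 14 12
f 13 9 15
f 13 15 14
f 14 15 16
f 14 16 12
f 15 9 17
f 15 17 16
f 16 17 18
f 16 18 12
f 17 9 19
f 17 19 18
f 18 19 20
f 18 20 12
f 19 9 21
f 19 21 20
f 20 21 22
f 20 22 12
f 21 9 23
f 21 23 22
f 22 23 24
f 22 24 12
f 23 9 25
f 23 25 24
f 24 25 26
f 24 26 12
f 25 9 27
f 25 27 26
f 26 27 28
f 26 28 12
f 27 9 29
f 27 29 28
f 28 29 30
f 28 30 12
f 29 9 31
f 29 31 30
f 30 31 32
f 30 32 12
f 31 9 33
f 31 33 32
f 32 33 34
f 32 34 12
f 33 9 35
f 33 35 34
f 34 35 36
f 34 36 12
f 35 9 37
f 35 37 36
f 36 37 38
f 36 38 12
f 37 9 10
f 37 10 38
f 38 10 11
f 38 11 12



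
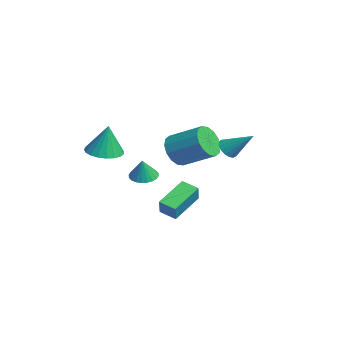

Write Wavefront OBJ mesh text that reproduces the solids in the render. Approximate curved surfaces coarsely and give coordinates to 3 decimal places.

v 1.275 -2.057 0.371
v 1.715 -2.518 0.198
v 1.545 -2.183 1.389
v 1.858 -2.304 0.186
v 1.913 -2.053 0.203
v 1.871 -1.803 0.245
v 1.738 -1.591 0.306
v 1.535 -1.45 0.378
v 1.292 -1.402 0.448
v 1.046 -1.453 0.507
v 0.836 -1.596 0.545
v 0.692 -1.81 0.556
v 0.637 -2.061 0.54
v 0.679 -2.311 0.498
v 0.812 -2.523 0.436
v 1.016 -2.664 0.365
v 1.259 -2.712 0.294
v 1.504 -2.661 0.236
v -4.219 0.891 -0.66
v -3.783 1.107 -1.475
v -2.745 2.406 -0.576
v -3.181 2.189 0.24
v -4.173 1.406 -1.456
v -3.135 2.704 -0.557
v -4.576 1.567 -1.224
v -3.538 2.865 -0.325
v -4.883 1.546 -0.84
v -3.844 2.845 0.059
v -5.012 1.35 -0.408
v -3.973 2.649 0.491
v -4.928 1.031 -0.043
v -3.89 2.329 0.856
v -4.655 0.674 0.156
v -3.617 1.973 1.055
v -4.265 0.376 0.137
v -3.227 1.674 1.036
v -3.862 0.215 -0.095
v -2.824 1.513 0.804
v -3.556 0.235 -0.479
v -2.517 1.534 0.42
v -3.427 0.431 -0.911
v -2.388 1.73 -0.012
v -3.51 0.751 -1.276
v -2.472 2.049 -0.377
v -3.497 -2.754 -0.005
v -2.701 -3.233 -0.035
v -3.323 -2.566 1.645
v -2.578 -2.87 -0.089
v -2.615 -2.487 -0.129
v -2.804 -2.15 -0.147
v -3.114 -1.918 -0.141
v -3.489 -1.83 -0.111
v -3.866 -1.902 -0.063
v -4.179 -2.121 -0.005
v -4.374 -2.45 0.053
v -4.418 -2.831 0.101
v -4.302 -3.199 0.131
v -4.048 -3.49 0.137
v -3.698 -3.654 0.119
v -3.313 -3.662 0.079
v -2.96 -3.513 0.025
v 0.823 -0.486 -2.732
v 0.204 -1.06 -2.486
v -0.1 0.829 -1.989
v -0.72 0.254 -1.743
v 1.3 -0.634 -1.877
v 0.68 -1.209 -1.631
v 0.376 0.68 -1.134
v -0.243 0.106 -0.888
v -2.831 3.008 -0.199
v -2.321 2.925 -0.524
v -2.009 3.992 0.839
v -2.445 3.158 -0.647
v -2.658 3.358 -0.668
v -2.91 3.477 -0.581
v -3.144 3.488 -0.407
v -3.306 3.39 -0.185
v -3.36 3.204 0.033
v -3.292 2.973 0.199
v -3.119 2.75 0.273
v -2.88 2.586 0.239
v -2.629 2.519 0.105
v -2.425 2.563 -0.099
v -2.314 2.71 -0.326
f 2 1 4
f 2 4 3
f 4 1 5
f 4 5 3
f 5 1 6
f 5 6 3
f 6 1 7
f 6 7 3
f 7 1 8
f 7 8 3
f 8 1 9
f 8 9 3
f 9 1 10
f 9 10 3
f 10 1 11
f 10 11 3
f 11 1 12
f 11 12 3
f 12 1 13
f 12 13 3
f 13 1 14
f 13 14 3
f 14 1 15
f 14 15 3
f 15 1 16
f 15 16 3
f 16 1 17
f 16 17 3
f 17 1 18
f 17 18 3
f 18 1 2
f 18 2 3
f 20 19 23
f 20 23 21
f 21 23 24
f 21 24 22
f 23 19 25
f 23 25 24
f 24 25 26
f 24 26 22
f 25 19 27
f 25 27 26
f 26 27 28
f 26 28 22
f 27 19 29
f 27 29 28
f 28 29 30
f 28 30 22
f 29 19 31
f 29 31 30
f 30 31 32
f 30 32 22
f 31 19 33
f 31 33 32
f 32 33 34
f 32 34 22
f 33 19 35
f 33 35 34
f 34 35 36
f 34 36 22
f 35 19 37
f 35 37 36
f 36 37 38
f 36 38 22
f 37 19 39
f 37 39 38
f 38 39 40
f 38 40 22
f 39 19 41
f 39 41 40
f 40 41 42
f 40 42 22
f 41 19 43
f 41 43 42
f 42 43 44
f 42 44 22
f 43 19 20
f 43 20 44
f 44 20 21
f 44 21 22
f 46 45 48
f 46 48 47
f 48 45 49
f 48 49 47
f 49 45 50
f 49 50 47
f 50 45 51
f 50 51 47
f 51 45 52
f 51 52 47
f 52 45 53
f 52 53 47
f 53 45 54
f 53 54 47
f 54 45 55
f 54 55 47
f 55 45 56
f 55 56 47
f 56 45 57
f 56 57 47
f 57 45 58
f 57 58 47
f 58 45 59
f 58 59 47
f 59 45 60
f 59 60 47
f 60 45 61
f 60 61 47
f 61 45 46
f 61 46 47
f 63 65 62
f 66 63 62
f 62 65 64
f 64 66 62
f 63 69 65
f 67 63 66
f 67 69 63
f 65 69 64
f 68 66 64
f 64 69 68
f 68 67 66
f 69 67 68
f 71 70 73
f 71 73 72
f 73 70 74
f 73 74 72
f 74 70 75
f 74 75 72
f 75 70 76
f 75 76 72
f 76 70 77
f 76 77 72
f 77 70 78
f 77 78 72
f 78 70 79
f 78 79 72
f 79 70 80
f 79 80 72
f 80 70 81
f 80 81 72
f 81 70 82
f 81 82 72
f 82 70 83
f 82 83 72
f 83 70 84
f 83 84 72
f 84 70 71
f 84 71 72



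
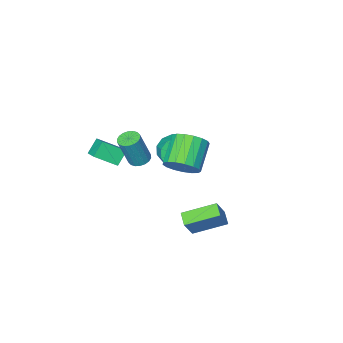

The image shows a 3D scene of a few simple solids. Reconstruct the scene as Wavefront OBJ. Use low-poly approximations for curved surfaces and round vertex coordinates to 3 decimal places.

v 1.028 1.531 0.848
v 1.576 1.811 1.661
v 0.4 0.85 2.785
v -0.148 0.569 1.972
v 1.244 2.166 1.617
v 0.067 1.204 2.741
v 0.862 2.375 1.396
v -0.315 1.414 2.52
v 0.518 2.391 1.049
v -0.659 1.429 2.173
v 0.291 2.209 0.657
v -0.885 1.248 1.781
v 0.233 1.873 0.308
v -0.943 0.911 1.432
v 0.357 1.458 0.083
v -0.819 0.496 1.207
v 0.635 1.059 0.033
v -0.541 0.098 1.157
v 1.003 0.769 0.17
v -0.174 -0.192 1.294
v 1.377 0.653 0.462
v 0.2 -0.308 1.586
v 1.671 0.738 0.843
v 0.494 -0.223 1.967
v 1.817 1.005 1.224
v 0.641 0.044 2.348
v 1.783 1.392 1.52
v 0.607 0.431 2.644
v -0.13 3.794 -1.675
v 0.561 4.075 -0.49
v 0.147 4.524 -2.01
v 0.839 4.805 -0.825
v 1.441 2.875 -2.375
v 2.133 3.156 -1.19
v 1.719 3.605 -2.71
v 2.41 3.886 -1.525
v 2.854 -3.932 0.464
v 3.098 -2.907 0.948
v 1.759 -3.3 -0.324
v 2.003 -2.274 0.16
v 3.537 -3.726 -0.32
v 3.781 -2.7 0.164
v 2.442 -3.093 -1.108
v 2.686 -2.068 -0.624
v -1.511 -3.03 -1.647
v -1.054 -3.584 -0.894
v -0.672 -2.544 -0.361
v -1.129 -1.99 -1.113
v -0.653 -3.515 -1.316
v -0.271 -2.475 -0.782
v -0.524 -3.292 -1.842
v -0.142 -2.252 -1.308
v -0.708 -2.986 -2.307
v -0.326 -1.946 -1.773
v -1.147 -2.694 -2.562
v -0.766 -1.654 -2.028
v -1.702 -2.509 -2.526
v -1.32 -1.469 -1.992
v -2.196 -2.489 -2.212
v -1.814 -1.449 -1.678
v -2.473 -2.641 -1.718
v -2.091 -1.6 -1.184
v -2.444 -2.916 -1.201
v -2.062 -1.876 -0.668
v -2.119 -3.228 -0.826
v -1.737 -2.188 -0.293
v -1.601 -3.477 -0.712
v -1.219 -2.437 -0.178
v 2.115 -0.795 0.526
v 2.61 -0.446 0.353
v 3.261 -0.456 2.202
v 2.765 -0.805 2.374
v 2.418 -0.253 0.422
v 3.069 -0.263 2.271
v 2.167 -0.167 0.511
v 2.817 -0.178 2.36
v 1.905 -0.206 0.603
v 2.555 -0.216 2.452
v 1.684 -0.361 0.68
v 2.335 -0.372 2.528
v 1.549 -0.602 0.726
v 2.2 -0.613 2.575
v 1.526 -0.882 0.732
v 2.177 -0.892 2.581
v 1.619 -1.144 0.698
v 2.27 -1.154 2.547
v 1.811 -1.337 0.629
v 2.462 -1.347 2.478
v 2.063 -1.422 0.54
v 2.713 -1.433 2.389
v 2.325 -1.384 0.448
v 2.975 -1.394 2.297
v 2.545 -1.228 0.372
v 3.196 -1.239 2.22
v 2.68 -0.987 0.325
v 3.331 -0.998 2.174
v 2.703 -0.708 0.319
v 3.354 -0.718 2.168
f 2 1 5
f 2 5 3
f 3 5 6
f 3 6 4
f 5 1 7
f 5 7 6
f 6 7 8
f 6 8 4
f 7 1 9
f 7 9 8
f 8 9 10
f 8 10 4
f 9 1 11
f 9 11 10
f 10 11 12
f 10 12 4
f 11 1 13
f 11 13 12
f 12 13 14
f 12 14 4
f 13 1 15
f 13 15 14
f 14 15 16
f 14 16 4
f 15 1 17
f 15 17 16
f 16 17 18
f 16 18 4
f 17 1 19
f 17 19 18
f 18 19 20
f 18 20 4
f 19 1 21
f 19 21 20
f 20 21 22
f 20 22 4
f 21 1 23
f 21 23 22
f 22 23 24
f 22 24 4
f 23 1 25
f 23 25 24
f 24 25 26
f 24 26 4
f 25 1 27
f 25 27 26
f 26 27 28
f 26 28 4
f 27 1 2
f 27 2 28
f 28 2 3
f 28 3 4
f 30 32 29
f 33 30 29
f 29 32 31
f 31 33 29
f 30 36 32
f 34 30 33
f 34 36 30
f 32 36 31
f 35 33 31
f 31 36 35
f 35 34 33
f 36 34 35
f 38 40 37
f 41 38 37
f 37 40 39
f 39 41 37
f 38 44 40
f 42 38 41
f 42 44 38
f 40 44 39
f 43 41 39
f 39 44 43
f 43 42 41
f 44 42 43
f 46 45 49
f 46 49 47
f 47 49 50
f 47 50 48
f 49 45 51
f 49 51 50
f 50 51 52
f 50 52 48
f 51 45 53
f 51 53 52
f 52 53 54
f 52 54 48
f 53 45 55
f 53 55 54
f 54 55 56
f 54 56 48
f 55 45 57
f 55 57 56
f 56 57 58
f 56 58 48
f 57 45 59
f 57 59 58
f 58 59 60
f 58 60 48
f 59 45 61
f 59 61 60
f 60 61 62
f 60 62 48
f 61 45 63
f 61 63 62
f 62 63 64
f 62 64 48
f 63 45 65
f 63 65 64
f 64 65 66
f 64 66 48
f 65 45 67
f 65 67 66
f 66 67 68
f 66 68 48
f 67 45 46
f 67 46 68
f 68 46 47
f 68 47 48
f 70 69 73
f 70 73 71
f 71 73 74
f 71 74 72
f 73 69 75
f 73 75 74
f 74 75 76
f 74 76 72
f 75 69 77
f 75 77 76
f 76 77 78
f 76 78 72
f 77 69 79
f 77 79 78
f 78 79 80
f 78 80 72
f 79 69 81
f 79 81 80
f 80 81 82
f 80 82 72
f 81 69 83
f 81 83 82
f 82 83 84
f 82 84 72
f 83 69 85
f 83 85 84
f 84 85 86
f 84 86 72
f 85 69 87
f 85 87 86
f 86 87 88
f 86 88 72
f 87 69 89
f 87 89 88
f 88 89 90
f 88 90 72
f 89 69 91
f 89 91 90
f 90 91 92
f 90 92 72
f 91 69 93
f 91 93 92
f 92 93 94
f 92 94 72
f 93 69 95
f 93 95 94
f 94 95 96
f 94 96 72
f 95 69 97
f 95 97 96
f 96 97 98
f 96 98 72
f 97 69 70
f 97 70 98
f 98 70 71
f 98 71 72



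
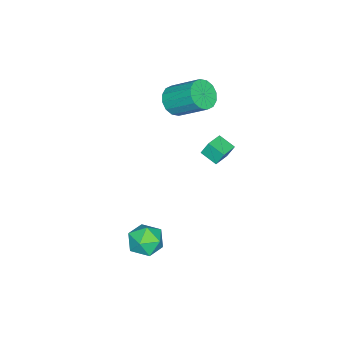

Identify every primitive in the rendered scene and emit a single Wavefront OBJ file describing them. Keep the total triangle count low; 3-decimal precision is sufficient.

v -2.273 0.627 -0.39
v -2.412 0.986 0.412
v -2.11 1.566 -0.782
v -2.249 1.925 0.021
v -1.191 0.535 -0.161
v -1.33 0.894 0.642
v -1.028 1.474 -0.552
v -1.167 1.833 0.25
v -3.521 -2.092 1.053
v -3.093 -2.619 1.703
v -3.011 -0.954 2.997
v -3.439 -0.428 2.347
v -2.732 -2.43 1.437
v -2.65 -0.765 2.731
v -2.583 -2.15 1.068
v -2.501 -0.485 2.362
v -2.685 -1.855 0.695
v -2.603 -0.19 1.989
v -3.011 -1.623 0.418
v -2.929 0.041 1.712
v -3.474 -1.518 0.311
v -3.392 0.147 1.605
v -3.949 -1.566 0.403
v -3.867 0.099 1.697
v -4.31 -1.755 0.669
v -4.228 -0.09 1.963
v -4.459 -2.035 1.038
v -4.377 -0.37 2.332
v -4.357 -2.33 1.411
v -4.275 -0.665 2.705
v -4.031 -2.561 1.688
v -3.949 -0.897 2.982
v -3.568 -2.667 1.795
v -3.486 -1.002 3.089
v 2.34 0.108 -3.588
v 2.834 0.457 -4.435
v 3.466 -1.137 -3.445
v 3.96 -0.788 -4.292
v 3.98 -0.233 -3.411
v 3.285 0.536 -3.499
v 3.015 -1.216 -4.381
v 2.32 -0.447 -4.469
v 3.252 -0.361 -4.925
v 3.848 0.247 -4.325
v 2.452 -0.927 -3.555
v 3.048 -0.319 -2.955
f 2 4 1
f 5 2 1
f 1 4 3
f 3 5 1
f 2 8 4
f 6 2 5
f 6 8 2
f 4 8 3
f 7 5 3
f 3 8 7
f 7 6 5
f 8 6 7
f 10 9 13
f 10 13 11
f 11 13 14
f 11 14 12
f 13 9 15
f 13 15 14
f 14 15 16
f 14 16 12
f 15 9 17
f 15 17 16
f 16 17 18
f 16 18 12
f 17 9 19
f 17 19 18
f 18 19 20
f 18 20 12
f 19 9 21
f 19 21 20
f 20 21 22
f 20 22 12
f 21 9 23
f 21 23 22
f 22 23 24
f 22 24 12
f 23 9 25
f 23 25 24
f 24 25 26
f 24 26 12
f 25 9 27
f 25 27 26
f 26 27 28
f 26 28 12
f 27 9 29
f 27 29 28
f 28 29 30
f 28 30 12
f 29 9 31
f 29 31 30
f 30 31 32
f 30 32 12
f 31 9 33
f 31 33 32
f 32 33 34
f 32 34 12
f 33 9 10
f 33 10 34
f 34 10 11
f 34 11 12
f 35 46 40
f 35 40 36
f 35 36 42
f 35 42 45
f 35 45 46
f 36 40 44
f 40 46 39
f 46 45 37
f 45 42 41
f 42 36 43
f 38 44 39
f 38 39 37
f 38 37 41
f 38 41 43
f 38 43 44
f 39 44 40
f 37 39 46
f 41 37 45
f 43 41 42
f 44 43 36



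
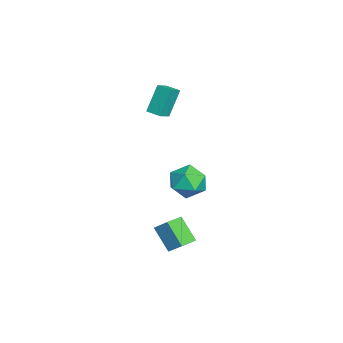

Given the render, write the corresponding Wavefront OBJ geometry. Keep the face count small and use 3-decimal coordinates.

v 1.029 0.11 -3.225
v 1.483 0.807 -2.459
v 1.965 0.866 -4.468
v 2.419 1.563 -3.702
v 1.901 -0.663 -3.038
v 2.355 0.034 -2.272
v 2.837 0.093 -4.281
v 3.291 0.79 -3.515
v -4.057 -0.538 2.48
v -4.708 0.081 4.165
v -3.512 0.225 2.41
v -4.163 0.844 4.096
v -3.317 -1.024 2.944
v -3.968 -0.405 4.63
v -2.772 -0.261 2.875
v -3.423 0.358 4.56
v -1.135 0.839 -0.65
v -0.65 1.36 -1.615
v 0.55 1.02 0.295
v 1.035 1.541 -0.67
v 0.192 2.115 -0.039
v -0.849 2.003 -0.623
v 0.749 0.377 -0.697
v -0.292 0.265 -1.281
v 0.514 1.075 -1.644
v 0.171 2.148 -1.237
v -0.271 0.232 -0.083
v -0.614 1.305 0.324
f 2 4 1
f 5 2 1
f 1 4 3
f 3 5 1
f 2 8 4
f 6 2 5
f 6 8 2
f 4 8 3
f 7 5 3
f 3 8 7
f 7 6 5
f 8 6 7
f 10 12 9
f 13 10 9
f 9 12 11
f 11 13 9
f 10 16 12
f 14 10 13
f 14 16 10
f 12 16 11
f 15 13 11
f 11 16 15
f 15 14 13
f 16 14 15
f 17 28 22
f 17 22 18
f 17 18 24
f 17 24 27
f 17 27 28
f 18 22 26
f 22 28 21
f 28 27 19
f 27 24 23
f 24 18 25
f 20 26 21
f 20 21 19
f 20 19 23
f 20 23 25
f 20 25 26
f 21 26 22
f 19 21 28
f 23 19 27
f 25 23 24
f 26 25 18



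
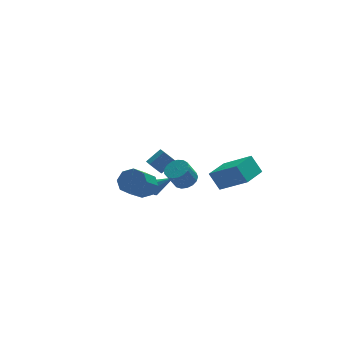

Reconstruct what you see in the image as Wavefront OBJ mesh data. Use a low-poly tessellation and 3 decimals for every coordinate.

v 2.702 -2.993 -1.059
v 2.253 -2.433 -0.085
v 3.831 -1.978 -1.123
v 3.383 -1.417 -0.149
v 3.877 -4.223 0.189
v 3.429 -3.662 1.163
v 5.007 -3.207 0.125
v 4.558 -2.647 1.099
v -0.057 1.137 -3.324
v 0.267 1.32 -3.782
v 1.177 0.923 -2.536
v 0.15 1.658 -3.507
v -0.089 1.691 -3.124
v -0.309 1.399 -2.859
v -0.381 0.953 -2.866
v -0.264 0.615 -3.142
v -0.026 0.582 -3.524
v 0.194 0.874 -3.789
v 0.58 -3.786 0.729
v 1.193 -4.025 0.995
v 0.633 -4.254 2.077
v 0.02 -4.014 1.811
v 1.197 -3.693 1.067
v 0.638 -3.922 2.15
v 1.06 -3.383 1.062
v 0.501 -3.611 2.145
v 0.813 -3.164 0.98
v 0.253 -3.393 2.063
v 0.512 -3.088 0.841
v -0.047 -3.317 1.924
v 0.227 -3.171 0.676
v -0.332 -3.4 1.759
v 0.023 -3.396 0.523
v -0.537 -3.625 1.606
v -0.054 -3.709 0.417
v -0.613 -3.938 1.5
v 0.014 -4.04 0.383
v -0.545 -4.269 1.465
v 0.212 -4.313 0.427
v -0.347 -4.542 1.51
v 0.494 -4.465 0.541
v -0.065 -4.694 1.624
v 0.796 -4.461 0.698
v 0.237 -4.69 1.78
v 1.048 -4.302 0.861
v 0.489 -4.531 1.944
v 0.756 3.695 -3.486
v 1.065 3.953 -3.97
v 1.973 4.203 -3.259
v 1.664 3.945 -2.774
v 0.792 4.273 -3.734
v 1.7 4.523 -3.023
v 0.498 4.254 -3.352
v 1.406 4.504 -2.641
v 0.355 3.908 -3.048
v 1.263 4.157 -2.337
v 0.447 3.437 -3.001
v 1.355 3.687 -2.29
v 0.72 3.117 -3.237
v 1.628 3.367 -2.526
v 1.014 3.136 -3.619
v 1.922 3.386 -2.908
v 1.157 3.483 -3.923
v 2.065 3.732 -3.212
v -1.231 -1.919 -0.709
v -0.575 -1.864 -0.203
v -1.534 -3.126 1.175
v -2.189 -3.181 0.669
v -1.008 -1.413 -0.09
v -1.966 -2.674 1.288
v -1.571 -1.258 -0.34
v -2.53 -2.52 1.038
v -1.935 -1.491 -0.806
v -2.893 -2.752 0.572
v -1.886 -1.974 -1.215
v -2.845 -3.236 0.163
v -1.454 -2.426 -1.328
v -2.412 -3.687 0.05
v -0.89 -2.58 -1.078
v -1.849 -3.842 0.3
v -0.527 -2.348 -0.612
v -1.485 -3.609 0.766
f 2 4 1
f 5 2 1
f 1 4 3
f 3 5 1
f 2 8 4
f 6 2 5
f 6 8 2
f 4 8 3
f 7 5 3
f 3 8 7
f 7 6 5
f 8 6 7
f 10 9 12
f 10 12 11
f 12 9 13
f 12 13 11
f 13 9 14
f 13 14 11
f 14 9 15
f 14 15 11
f 15 9 16
f 15 16 11
f 16 9 17
f 16 17 11
f 17 9 18
f 17 18 11
f 18 9 10
f 18 10 11
f 20 19 23
f 20 23 21
f 21 23 24
f 21 24 22
f 23 19 25
f 23 25 24
f 24 25 26
f 24 26 22
f 25 19 27
f 25 27 26
f 26 27 28
f 26 28 22
f 27 19 29
f 27 29 28
f 28 29 30
f 28 30 22
f 29 19 31
f 29 31 30
f 30 31 32
f 30 32 22
f 31 19 33
f 31 33 32
f 32 33 34
f 32 34 22
f 33 19 35
f 33 35 34
f 34 35 36
f 34 36 22
f 35 19 37
f 35 37 36
f 36 37 38
f 36 38 22
f 37 19 39
f 37 39 38
f 38 39 40
f 38 40 22
f 39 19 41
f 39 41 40
f 40 41 42
f 40 42 22
f 41 19 43
f 41 43 42
f 42 43 44
f 42 44 22
f 43 19 45
f 43 45 44
f 44 45 46
f 44 46 22
f 45 19 20
f 45 20 46
f 46 20 21
f 46 21 22
f 48 47 51
f 48 51 49
f 49 51 52
f 49 52 50
f 51 47 53
f 51 53 52
f 52 53 54
f 52 54 50
f 53 47 55
f 53 55 54
f 54 55 56
f 54 56 50
f 55 47 57
f 55 57 56
f 56 57 58
f 56 58 50
f 57 47 59
f 57 59 58
f 58 59 60
f 58 60 50
f 59 47 61
f 59 61 60
f 60 61 62
f 60 62 50
f 61 47 63
f 61 63 62
f 62 63 64
f 62 64 50
f 63 47 48
f 63 48 64
f 64 48 49
f 64 49 50
f 66 65 69
f 66 69 67
f 67 69 70
f 67 70 68
f 69 65 71
f 69 71 70
f 70 71 72
f 70 72 68
f 71 65 73
f 71 73 72
f 72 73 74
f 72 74 68
f 73 65 75
f 73 75 74
f 74 75 76
f 74 76 68
f 75 65 77
f 75 77 76
f 76 77 78
f 76 78 68
f 77 65 79
f 77 79 78
f 78 79 80
f 78 80 68
f 79 65 81
f 79 81 80
f 80 81 82
f 80 82 68
f 81 65 66
f 81 66 82
f 82 66 67
f 82 67 68



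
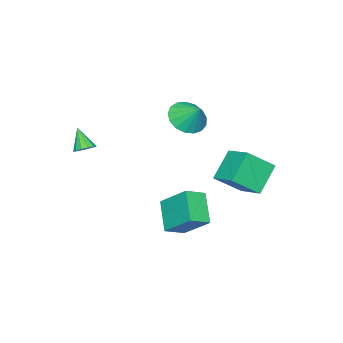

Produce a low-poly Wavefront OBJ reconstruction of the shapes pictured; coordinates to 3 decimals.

v -2.806 2.526 -1.059
v -4.151 2.532 0.283
v -2.201 4.009 -0.461
v -3.545 4.015 0.882
v -1.675 1.605 0.078
v -3.019 1.611 1.421
v -1.069 3.088 0.677
v -2.414 3.094 2.019
v 0.87 1.376 -0.579
v 1.862 0.928 -0.098
v 0.933 2.896 0.705
v 1.925 2.448 1.185
v 1.895 2.352 -1.785
v 2.887 1.904 -1.305
v 1.958 3.872 -0.502
v 2.95 3.424 -0.021
v -2.614 -0.592 3.283
v -1.849 -1.247 3.7
v -2.366 0.332 4.277
v -1.588 -0.951 3.36
v -1.561 -0.572 3.001
v -1.776 -0.198 2.708
v -2.183 0.085 2.546
v -2.688 0.214 2.553
v -3.177 0.158 2.727
v -3.537 -0.07 3.028
v -3.685 -0.418 3.388
v -3.588 -0.805 3.724
v -3.268 -1.144 3.958
v -2.798 -1.356 4.038
v -2.286 -1.393 3.945
v 3.442 -2.334 3.216
v 3.892 -2.689 3.124
v 3.118 -3.026 4.304
v 4.003 -2.446 3.312
v 3.937 -2.167 3.469
v 3.713 -1.942 3.546
v 3.404 -1.84 3.518
v 3.107 -1.896 3.394
v 2.916 -2.09 3.214
v 2.892 -2.362 3.034
v 3.043 -2.625 2.912
v 3.321 -2.795 2.886
v 3.637 -2.819 2.965
f 2 4 1
f 5 2 1
f 1 4 3
f 3 5 1
f 2 8 4
f 6 2 5
f 6 8 2
f 4 8 3
f 7 5 3
f 3 8 7
f 7 6 5
f 8 6 7
f 10 12 9
f 13 10 9
f 9 12 11
f 11 13 9
f 10 16 12
f 14 10 13
f 14 16 10
f 12 16 11
f 15 13 11
f 11 16 15
f 15 14 13
f 16 14 15
f 18 17 20
f 18 20 19
f 20 17 21
f 20 21 19
f 21 17 22
f 21 22 19
f 22 17 23
f 22 23 19
f 23 17 24
f 23 24 19
f 24 17 25
f 24 25 19
f 25 17 26
f 25 26 19
f 26 17 27
f 26 27 19
f 27 17 28
f 27 28 19
f 28 17 29
f 28 29 19
f 29 17 30
f 29 30 19
f 30 17 31
f 30 31 19
f 31 17 18
f 31 18 19
f 33 32 35
f 33 35 34
f 35 32 36
f 35 36 34
f 36 32 37
f 36 37 34
f 37 32 38
f 37 38 34
f 38 32 39
f 38 39 34
f 39 32 40
f 39 40 34
f 40 32 41
f 40 41 34
f 41 32 42
f 41 42 34
f 42 32 43
f 42 43 34
f 43 32 44
f 43 44 34
f 44 32 33
f 44 33 34



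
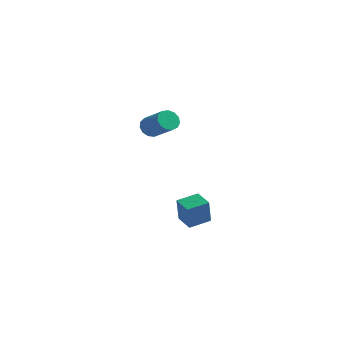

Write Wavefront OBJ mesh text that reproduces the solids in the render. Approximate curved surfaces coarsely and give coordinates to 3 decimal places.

v -1.492 1.785 -3.455
v -1.386 1.429 -2.219
v -0.949 2.671 -3.246
v -0.844 2.316 -2.01
v -0.696 1.344 -3.65
v -0.591 0.989 -2.414
v -0.154 2.231 -3.441
v -0.048 1.875 -2.205
v -2.151 0.609 2.231
v -1.822 0.774 1.821
v -0.701 0.376 2.56
v -1.029 0.211 2.969
v -1.858 1.018 2.008
v -0.737 0.62 2.746
v -1.987 1.133 2.266
v -0.866 0.735 3.004
v -2.168 1.081 2.512
v -1.047 0.683 3.25
v -2.343 0.88 2.669
v -1.222 0.482 3.407
v -2.457 0.592 2.687
v -1.336 0.194 3.425
v -2.474 0.31 2.56
v -1.353 -0.088 3.299
v -2.388 0.123 2.329
v -1.267 -0.275 3.067
v -2.227 0.09 2.066
v -1.105 -0.308 2.805
v -2.041 0.222 1.856
v -0.92 -0.176 2.594
v -1.89 0.477 1.765
v -0.769 0.079 2.503
f 2 4 1
f 5 2 1
f 1 4 3
f 3 5 1
f 2 8 4
f 6 2 5
f 6 8 2
f 4 8 3
f 7 5 3
f 3 8 7
f 7 6 5
f 8 6 7
f 10 9 13
f 10 13 11
f 11 13 14
f 11 14 12
f 13 9 15
f 13 15 14
f 14 15 16
f 14 16 12
f 15 9 17
f 15 17 16
f 16 17 18
f 16 18 12
f 17 9 19
f 17 19 18
f 18 19 20
f 18 20 12
f 19 9 21
f 19 21 20
f 20 21 22
f 20 22 12
f 21 9 23
f 21 23 22
f 22 23 24
f 22 24 12
f 23 9 25
f 23 25 24
f 24 25 26
f 24 26 12
f 25 9 27
f 25 27 26
f 26 27 28
f 26 28 12
f 27 9 29
f 27 29 28
f 28 29 30
f 28 30 12
f 29 9 31
f 29 31 30
f 30 31 32
f 30 32 12
f 31 9 10
f 31 10 32
f 32 10 11
f 32 11 12



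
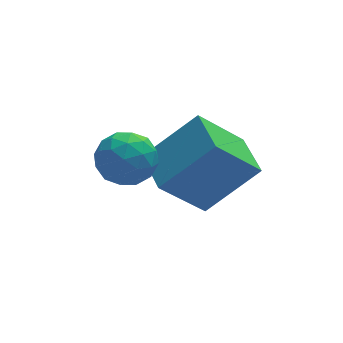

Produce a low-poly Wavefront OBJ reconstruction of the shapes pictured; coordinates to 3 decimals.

v -1.89 3.377 1.417
v -1.194 3.641 1.984
v -0.946 2.439 0.696
v -0.25 2.703 1.263
v -0.961 2.196 1.599
v -1.544 2.776 2.045
v -0.596 3.304 0.635
v -1.179 3.884 1.081
v -0.394 3.596 1.501
v -0.62 2.911 2.097
v -1.52 3.169 0.583
v -1.746 2.484 1.179
v -1.625 3.592 1.764
v -0.515 2.488 0.916
v -0.933 2.19 1.114
v -0.524 2.346 1.447
v -1.831 3.083 1.8
v -1.422 3.238 2.133
v -1.285 2.388 1.907
v -0.718 2.842 0.547
v -0.309 2.997 0.88
v -1.616 3.734 1.233
v -1.207 3.89 1.566
v -0.855 3.692 0.773
v -0.746 3.721 1.813
v -0.191 3.169 1.389
v -0.394 3.522 1.02
v -0.737 3.863 1.282
v -0.878 3.318 2.164
v -0.323 2.766 1.74
v -0.741 2.468 1.937
v -1.084 2.809 2.199
v -0.408 3.291 1.879
v -1.817 3.314 0.94
v -1.262 2.762 0.516
v -1.056 3.271 0.481
v -1.399 3.612 0.743
v -1.949 2.911 1.291
v -1.394 2.359 0.867
v -1.403 2.217 1.398
v -1.746 2.558 1.66
v -1.732 2.789 0.801
v 1.067 2.696 -1.164
v -0.31 2.511 0.357
v 0.969 4.22 -1.067
v -0.407 4.034 0.454
v 2.667 2.706 0.286
v 1.291 2.52 1.807
v 2.57 4.229 0.383
v 1.193 4.044 1.904
f 1 38 17
f 38 12 41
f 17 41 6
f 38 41 17
f 1 17 13
f 17 6 18
f 13 18 2
f 17 18 13
f 1 13 22
f 13 2 23
f 22 23 8
f 13 23 22
f 1 22 34
f 22 8 37
f 34 37 11
f 22 37 34
f 1 34 38
f 34 11 42
f 38 42 12
f 34 42 38
f 2 18 29
f 18 6 32
f 29 32 10
f 18 32 29
f 6 41 19
f 41 12 40
f 19 40 5
f 41 40 19
f 12 42 39
f 42 11 35
f 39 35 3
f 42 35 39
f 11 37 36
f 37 8 24
f 36 24 7
f 37 24 36
f 8 23 28
f 23 2 25
f 28 25 9
f 23 25 28
f 4 30 16
f 30 10 31
f 16 31 5
f 30 31 16
f 4 16 14
f 16 5 15
f 14 15 3
f 16 15 14
f 4 14 21
f 14 3 20
f 21 20 7
f 14 20 21
f 4 21 26
f 21 7 27
f 26 27 9
f 21 27 26
f 4 26 30
f 26 9 33
f 30 33 10
f 26 33 30
f 5 31 19
f 31 10 32
f 19 32 6
f 31 32 19
f 3 15 39
f 15 5 40
f 39 40 12
f 15 40 39
f 7 20 36
f 20 3 35
f 36 35 11
f 20 35 36
f 9 27 28
f 27 7 24
f 28 24 8
f 27 24 28
f 10 33 29
f 33 9 25
f 29 25 2
f 33 25 29
f 44 46 43
f 47 44 43
f 43 46 45
f 45 47 43
f 44 50 46
f 48 44 47
f 48 50 44
f 46 50 45
f 49 47 45
f 45 50 49
f 49 48 47
f 50 48 49



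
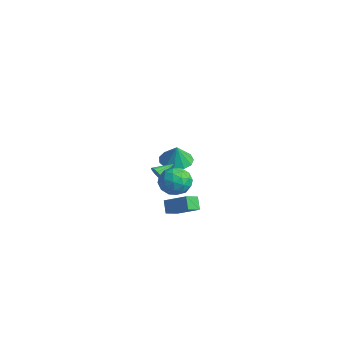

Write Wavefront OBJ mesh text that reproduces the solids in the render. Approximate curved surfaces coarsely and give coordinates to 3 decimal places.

v 2.246 -3.644 -1.052
v 3.546 -2.943 -0.272
v 2.003 -2.765 -1.437
v 3.302 -2.064 -0.657
v 2.778 -3.816 -1.783
v 4.077 -3.115 -1.003
v 2.534 -2.937 -2.168
v 3.834 -2.236 -1.388
v -3.85 0.523 -1.697
v -2.972 1.067 -1.888
v -3.47 0.357 -0.423
v -3.379 1.461 -1.716
v -3.935 1.557 -1.538
v -4.464 1.325 -1.41
v -4.798 0.838 -1.374
v -4.831 0.251 -1.44
v -4.553 -0.25 -1.588
v -4.051 -0.505 -1.77
v -3.486 -0.434 -1.93
v -3.036 -0.06 -2.015
v -2.845 0.5 -2
v 2.047 -3.974 1.085
v 2.397 -4.137 1.447
v 2.033 -2.866 1.595
v 2.549 -4.039 1.241
v 2.567 -3.925 0.992
v 2.445 -3.823 0.768
v 2.216 -3.762 0.629
v 1.942 -3.757 0.612
v 1.697 -3.811 0.722
v 1.545 -3.908 0.929
v 1.528 -4.023 1.177
v 1.649 -4.125 1.401
v 1.878 -4.186 1.54
v 2.152 -4.19 1.557
v 3.326 -2.973 1.255
v 3.965 -3.252 0.511
v 3.695 -4.348 2.089
v 4.334 -4.627 1.345
v 4.559 -3.829 1.939
v 4.331 -2.979 1.424
v 3.329 -4.621 1.176
v 3.101 -3.771 0.661
v 3.967 -4.27 0.463
v 4.728 -3.781 0.934
v 2.932 -3.819 1.666
v 3.693 -3.33 2.137
v 3.613 -2.991 0.81
v 4.047 -4.609 1.79
v 4.179 -4.139 2.139
v 4.555 -4.303 1.702
v 3.828 -2.831 1.346
v 4.204 -2.995 0.909
v 4.554 -3.335 1.748
v 3.456 -4.605 1.691
v 3.832 -4.769 1.254
v 3.105 -3.297 0.898
v 3.481 -3.461 0.461
v 3.106 -4.265 0.852
v 3.99 -3.754 0.344
v 4.207 -4.563 0.834
v 3.616 -4.559 0.735
v 3.482 -4.059 0.433
v 4.438 -3.466 0.621
v 4.654 -4.275 1.111
v 4.787 -3.806 1.46
v 4.653 -3.306 1.157
v 4.439 -4.065 0.593
v 3.006 -3.325 1.489
v 3.222 -4.134 1.979
v 3.007 -4.294 1.443
v 2.873 -3.794 1.14
v 3.453 -3.037 1.766
v 3.67 -3.846 2.256
v 4.178 -3.541 2.167
v 4.044 -3.041 1.865
v 3.221 -3.535 2.007
f 2 4 1
f 5 2 1
f 1 4 3
f 3 5 1
f 2 8 4
f 6 2 5
f 6 8 2
f 4 8 3
f 7 5 3
f 3 8 7
f 7 6 5
f 8 6 7
f 10 9 12
f 10 12 11
f 12 9 13
f 12 13 11
f 13 9 14
f 13 14 11
f 14 9 15
f 14 15 11
f 15 9 16
f 15 16 11
f 16 9 17
f 16 17 11
f 17 9 18
f 17 18 11
f 18 9 19
f 18 19 11
f 19 9 20
f 19 20 11
f 20 9 21
f 20 21 11
f 21 9 10
f 21 10 11
f 23 22 25
f 23 25 24
f 25 22 26
f 25 26 24
f 26 22 27
f 26 27 24
f 27 22 28
f 27 28 24
f 28 22 29
f 28 29 24
f 29 22 30
f 29 30 24
f 30 22 31
f 30 31 24
f 31 22 32
f 31 32 24
f 32 22 33
f 32 33 24
f 33 22 34
f 33 34 24
f 34 22 35
f 34 35 24
f 35 22 23
f 35 23 24
f 36 73 52
f 73 47 76
f 52 76 41
f 73 76 52
f 36 52 48
f 52 41 53
f 48 53 37
f 52 53 48
f 36 48 57
f 48 37 58
f 57 58 43
f 48 58 57
f 36 57 69
f 57 43 72
f 69 72 46
f 57 72 69
f 36 69 73
f 69 46 77
f 73 77 47
f 69 77 73
f 37 53 64
f 53 41 67
f 64 67 45
f 53 67 64
f 41 76 54
f 76 47 75
f 54 75 40
f 76 75 54
f 47 77 74
f 77 46 70
f 74 70 38
f 77 70 74
f 46 72 71
f 72 43 59
f 71 59 42
f 72 59 71
f 43 58 63
f 58 37 60
f 63 60 44
f 58 60 63
f 39 65 51
f 65 45 66
f 51 66 40
f 65 66 51
f 39 51 49
f 51 40 50
f 49 50 38
f 51 50 49
f 39 49 56
f 49 38 55
f 56 55 42
f 49 55 56
f 39 56 61
f 56 42 62
f 61 62 44
f 56 62 61
f 39 61 65
f 61 44 68
f 65 68 45
f 61 68 65
f 40 66 54
f 66 45 67
f 54 67 41
f 66 67 54
f 38 50 74
f 50 40 75
f 74 75 47
f 50 75 74
f 42 55 71
f 55 38 70
f 71 70 46
f 55 70 71
f 44 62 63
f 62 42 59
f 63 59 43
f 62 59 63
f 45 68 64
f 68 44 60
f 64 60 37
f 68 60 64

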